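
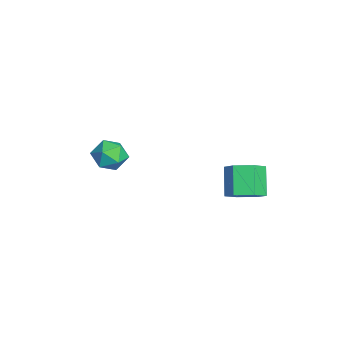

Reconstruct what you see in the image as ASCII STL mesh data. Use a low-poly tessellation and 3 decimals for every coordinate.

solid 
facet normal 0.658 -0.053 -0.751
outer loop
vertex 2.752 1.254 -1.881
vertex 2.355 1.717 -2.262
vertex 2.873 1.962 -1.825
endloop
endfacet
facet normal 0.734 -0.177 0.655
outer loop
vertex 2.752 1.254 -1.881
vertex 2.873 1.962 -1.825
vertex 1.943 1.319 -0.957
endloop
endfacet
facet normal 0.734 -0.176 0.656
outer loop
vertex 1.943 1.319 -0.957
vertex 2.873 1.962 -1.825
vertex 2.063 2.027 -0.901
endloop
endfacet
facet normal -0.658 0.052 0.751
outer loop
vertex 1.943 1.319 -0.957
vertex 2.063 2.027 -0.901
vertex 1.545 1.783 -1.338
endloop
endfacet
facet normal 0.658 -0.052 -0.751
outer loop
vertex 2.873 1.962 -1.825
vertex 2.355 1.717 -2.262
vertex 2.475 2.425 -2.206
endloop
endfacet
facet normal 0.511 0.764 0.394
outer loop
vertex 2.873 1.962 -1.825
vertex 2.475 2.425 -2.206
vertex 2.063 2.027 -0.901
endloop
endfacet
facet normal 0.511 0.764 0.394
outer loop
vertex 2.063 2.027 -0.901
vertex 2.475 2.425 -2.206
vertex 1.665 2.49 -1.283
endloop
endfacet
facet normal -0.658 0.053 0.751
outer loop
vertex 2.063 2.027 -0.901
vertex 1.665 2.49 -1.283
vertex 1.545 1.783 -1.338
endloop
endfacet
facet normal 0.658 -0.052 -0.751
outer loop
vertex 2.475 2.425 -2.206
vertex 2.355 1.717 -2.262
vertex 1.957 2.181 -2.643
endloop
endfacet
facet normal -0.222 0.939 -0.261
outer loop
vertex 2.475 2.425 -2.206
vertex 1.957 2.181 -2.643
vertex 1.665 2.49 -1.283
endloop
endfacet
facet normal -0.223 0.939 -0.261
outer loop
vertex 1.665 2.49 -1.283
vertex 1.957 2.181 -2.643
vertex 1.148 2.246 -1.719
endloop
endfacet
facet normal -0.658 0.053 0.751
outer loop
vertex 1.665 2.49 -1.283
vertex 1.148 2.246 -1.719
vertex 1.545 1.783 -1.338
endloop
endfacet
facet normal 0.658 -0.052 -0.751
outer loop
vertex 1.957 2.181 -2.643
vertex 2.355 1.717 -2.262
vertex 1.837 1.473 -2.699
endloop
endfacet
facet normal -0.734 0.176 -0.655
outer loop
vertex 1.957 2.181 -2.643
vertex 1.837 1.473 -2.699
vertex 1.148 2.246 -1.719
endloop
endfacet
facet normal -0.734 0.177 -0.656
outer loop
vertex 1.148 2.246 -1.719
vertex 1.837 1.473 -2.699
vertex 1.027 1.538 -1.775
endloop
endfacet
facet normal -0.658 0.053 0.751
outer loop
vertex 1.148 2.246 -1.719
vertex 1.027 1.538 -1.775
vertex 1.545 1.783 -1.338
endloop
endfacet
facet normal 0.658 -0.053 -0.751
outer loop
vertex 1.837 1.473 -2.699
vertex 2.355 1.717 -2.262
vertex 2.235 1.01 -2.317
endloop
endfacet
facet normal -0.511 -0.764 -0.394
outer loop
vertex 1.837 1.473 -2.699
vertex 2.235 1.01 -2.317
vertex 1.027 1.538 -1.775
endloop
endfacet
facet normal -0.511 -0.764 -0.395
outer loop
vertex 1.027 1.538 -1.775
vertex 2.235 1.01 -2.317
vertex 1.425 1.075 -1.394
endloop
endfacet
facet normal -0.658 0.052 0.751
outer loop
vertex 1.027 1.538 -1.775
vertex 1.425 1.075 -1.394
vertex 1.545 1.783 -1.338
endloop
endfacet
facet normal 0.658 -0.053 -0.751
outer loop
vertex 2.235 1.01 -2.317
vertex 2.355 1.717 -2.262
vertex 2.752 1.254 -1.881
endloop
endfacet
facet normal 0.223 -0.939 0.262
outer loop
vertex 2.235 1.01 -2.317
vertex 2.752 1.254 -1.881
vertex 1.425 1.075 -1.394
endloop
endfacet
facet normal 0.222 -0.939 0.261
outer loop
vertex 1.425 1.075 -1.394
vertex 2.752 1.254 -1.881
vertex 1.943 1.319 -0.957
endloop
endfacet
facet normal -0.658 0.052 0.751
outer loop
vertex 1.425 1.075 -1.394
vertex 1.943 1.319 -0.957
vertex 1.545 1.783 -1.338
endloop
endfacet
facet normal -0.202 0.886 0.418
outer loop
vertex -2.316 -1.96 -3.4
vertex -2.911 -2.264 -3.043
vertex -2.23 -2.265 -2.712
endloop
endfacet
facet normal 0.498 0.814 0.299
outer loop
vertex -2.316 -1.96 -3.4
vertex -2.23 -2.265 -2.712
vertex -1.709 -2.387 -3.248
endloop
endfacet
facet normal 0.592 0.699 -0.400
outer loop
vertex -2.316 -1.96 -3.4
vertex -1.709 -2.387 -3.248
vertex -2.068 -2.462 -3.91
endloop
endfacet
facet normal -0.050 0.699 -0.713
outer loop
vertex -2.316 -1.96 -3.4
vertex -2.068 -2.462 -3.91
vertex -2.811 -2.386 -3.783
endloop
endfacet
facet normal -0.541 0.815 -0.207
outer loop
vertex -2.316 -1.96 -3.4
vertex -2.811 -2.386 -3.783
vertex -2.911 -2.264 -3.043
endloop
endfacet
facet normal 0.723 0.236 0.649
outer loop
vertex -1.709 -2.387 -3.248
vertex -2.23 -2.265 -2.712
vertex -1.929 -2.954 -2.797
endloop
endfacet
facet normal -0.409 0.352 0.842
outer loop
vertex -2.23 -2.265 -2.712
vertex -2.911 -2.264 -3.043
vertex -2.672 -2.878 -2.67
endloop
endfacet
facet normal -0.957 0.237 -0.168
outer loop
vertex -2.911 -2.264 -3.043
vertex -2.811 -2.386 -3.783
vertex -3.031 -2.953 -3.332
endloop
endfacet
facet normal -0.163 0.050 -0.985
outer loop
vertex -2.811 -2.386 -3.783
vertex -2.068 -2.462 -3.91
vertex -2.51 -3.075 -3.868
endloop
endfacet
facet normal 0.876 0.049 -0.480
outer loop
vertex -2.068 -2.462 -3.91
vertex -1.709 -2.387 -3.248
vertex -1.829 -3.076 -3.537
endloop
endfacet
facet normal 0.050 -0.699 0.713
outer loop
vertex -2.424 -3.38 -3.18
vertex -1.929 -2.954 -2.797
vertex -2.672 -2.878 -2.67
endloop
endfacet
facet normal -0.592 -0.699 0.400
outer loop
vertex -2.424 -3.38 -3.18
vertex -2.672 -2.878 -2.67
vertex -3.031 -2.953 -3.332
endloop
endfacet
facet normal -0.498 -0.814 -0.299
outer loop
vertex -2.424 -3.38 -3.18
vertex -3.031 -2.953 -3.332
vertex -2.51 -3.075 -3.868
endloop
endfacet
facet normal 0.202 -0.886 -0.418
outer loop
vertex -2.424 -3.38 -3.18
vertex -2.51 -3.075 -3.868
vertex -1.829 -3.076 -3.537
endloop
endfacet
facet normal 0.541 -0.815 0.207
outer loop
vertex -2.424 -3.38 -3.18
vertex -1.829 -3.076 -3.537
vertex -1.929 -2.954 -2.797
endloop
endfacet
facet normal 0.163 -0.050 0.985
outer loop
vertex -2.672 -2.878 -2.67
vertex -1.929 -2.954 -2.797
vertex -2.23 -2.265 -2.712
endloop
endfacet
facet normal -0.876 -0.049 0.480
outer loop
vertex -3.031 -2.953 -3.332
vertex -2.672 -2.878 -2.67
vertex -2.911 -2.264 -3.043
endloop
endfacet
facet normal -0.723 -0.236 -0.649
outer loop
vertex -2.51 -3.075 -3.868
vertex -3.031 -2.953 -3.332
vertex -2.811 -2.386 -3.783
endloop
endfacet
facet normal 0.409 -0.352 -0.842
outer loop
vertex -1.829 -3.076 -3.537
vertex -2.51 -3.075 -3.868
vertex -2.068 -2.462 -3.91
endloop
endfacet
facet normal 0.957 -0.237 0.168
outer loop
vertex -1.929 -2.954 -2.797
vertex -1.829 -3.076 -3.537
vertex -1.709 -2.387 -3.248
endloop
endfacet

endsolid


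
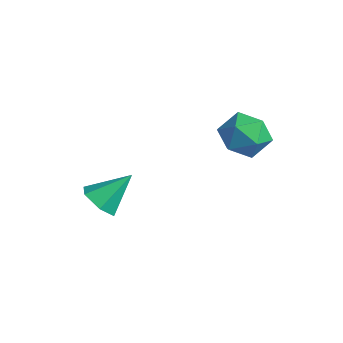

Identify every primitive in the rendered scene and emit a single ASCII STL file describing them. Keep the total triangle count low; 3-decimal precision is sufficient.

solid 
facet normal -0.935 -0.134 0.329
outer loop
vertex 1.34 0.427 0.182
vertex 1.627 -0.569 0.593
vertex 1.72 0.343 1.227
endloop
endfacet
facet normal -0.764 0.559 0.323
outer loop
vertex 1.34 0.427 0.182
vertex 1.72 0.343 1.227
vertex 2.059 1.182 0.576
endloop
endfacet
facet normal -0.583 0.735 -0.345
outer loop
vertex 1.34 0.427 0.182
vertex 2.059 1.182 0.576
vertex 2.176 0.789 -0.46
endloop
endfacet
facet normal -0.642 0.152 -0.751
outer loop
vertex 1.34 0.427 0.182
vertex 2.176 0.789 -0.46
vertex 1.909 -0.293 -0.45
endloop
endfacet
facet normal -0.860 -0.386 -0.335
outer loop
vertex 1.34 0.427 0.182
vertex 1.909 -0.293 -0.45
vertex 1.627 -0.569 0.593
endloop
endfacet
facet normal -0.190 0.649 0.737
outer loop
vertex 2.059 1.182 0.576
vertex 1.72 0.343 1.227
vertex 2.791 0.653 1.23
endloop
endfacet
facet normal -0.466 -0.473 0.748
outer loop
vertex 1.72 0.343 1.227
vertex 1.627 -0.569 0.593
vertex 2.524 -0.429 1.24
endloop
endfacet
facet normal -0.345 -0.880 -0.326
outer loop
vertex 1.627 -0.569 0.593
vertex 1.909 -0.293 -0.45
vertex 2.641 -0.822 0.204
endloop
endfacet
facet normal 0.006 -0.011 -1.000
outer loop
vertex 1.909 -0.293 -0.45
vertex 2.176 0.789 -0.46
vertex 2.98 0.017 -0.447
endloop
endfacet
facet normal 0.102 0.934 -0.343
outer loop
vertex 2.176 0.789 -0.46
vertex 2.059 1.182 0.576
vertex 3.073 0.929 0.187
endloop
endfacet
facet normal 0.642 -0.152 0.751
outer loop
vertex 3.36 -0.067 0.598
vertex 2.791 0.653 1.23
vertex 2.524 -0.429 1.24
endloop
endfacet
facet normal 0.583 -0.735 0.345
outer loop
vertex 3.36 -0.067 0.598
vertex 2.524 -0.429 1.24
vertex 2.641 -0.822 0.204
endloop
endfacet
facet normal 0.764 -0.559 -0.323
outer loop
vertex 3.36 -0.067 0.598
vertex 2.641 -0.822 0.204
vertex 2.98 0.017 -0.447
endloop
endfacet
facet normal 0.935 0.134 -0.329
outer loop
vertex 3.36 -0.067 0.598
vertex 2.98 0.017 -0.447
vertex 3.073 0.929 0.187
endloop
endfacet
facet normal 0.860 0.386 0.335
outer loop
vertex 3.36 -0.067 0.598
vertex 3.073 0.929 0.187
vertex 2.791 0.653 1.23
endloop
endfacet
facet normal -0.006 0.011 1.000
outer loop
vertex 2.524 -0.429 1.24
vertex 2.791 0.653 1.23
vertex 1.72 0.343 1.227
endloop
endfacet
facet normal -0.102 -0.934 0.343
outer loop
vertex 2.641 -0.822 0.204
vertex 2.524 -0.429 1.24
vertex 1.627 -0.569 0.593
endloop
endfacet
facet normal 0.190 -0.649 -0.737
outer loop
vertex 2.98 0.017 -0.447
vertex 2.641 -0.822 0.204
vertex 1.909 -0.293 -0.45
endloop
endfacet
facet normal 0.466 0.473 -0.748
outer loop
vertex 3.073 0.929 0.187
vertex 2.98 0.017 -0.447
vertex 2.176 0.789 -0.46
endloop
endfacet
facet normal 0.345 0.880 0.326
outer loop
vertex 2.791 0.653 1.23
vertex 3.073 0.929 0.187
vertex 2.059 1.182 0.576
endloop
endfacet
facet normal -0.211 -0.723 -0.658
outer loop
vertex -1.052 -3.427 -4.823
vertex -1.862 -3.567 -4.409
vertex -1.796 -2.96 -5.097
endloop
endfacet
facet normal 0.588 0.720 -0.369
outer loop
vertex -1.052 -3.427 -4.823
vertex -1.796 -2.96 -5.097
vertex -1.478 -2.253 -3.211
endloop
endfacet
facet normal -0.210 -0.723 -0.658
outer loop
vertex -1.796 -2.96 -5.097
vertex -1.862 -3.567 -4.409
vertex -2.605 -3.101 -4.684
endloop
endfacet
facet normal -0.306 0.907 -0.289
outer loop
vertex -1.796 -2.96 -5.097
vertex -2.605 -3.101 -4.684
vertex -1.478 -2.253 -3.211
endloop
endfacet
facet normal -0.210 -0.723 -0.658
outer loop
vertex -2.605 -3.101 -4.684
vertex -1.862 -3.567 -4.409
vertex -2.671 -3.708 -3.996
endloop
endfacet
facet normal -0.809 0.478 0.344
outer loop
vertex -2.605 -3.101 -4.684
vertex -2.671 -3.708 -3.996
vertex -1.478 -2.253 -3.211
endloop
endfacet
facet normal -0.211 -0.722 -0.659
outer loop
vertex -2.671 -3.708 -3.996
vertex -1.862 -3.567 -4.409
vertex -1.928 -4.175 -3.722
endloop
endfacet
facet normal -0.419 -0.140 0.897
outer loop
vertex -2.671 -3.708 -3.996
vertex -1.928 -4.175 -3.722
vertex -1.478 -2.253 -3.211
endloop
endfacet
facet normal -0.210 -0.722 -0.659
outer loop
vertex -1.928 -4.175 -3.722
vertex -1.862 -3.567 -4.409
vertex -1.118 -4.034 -4.135
endloop
endfacet
facet normal 0.474 -0.328 0.817
outer loop
vertex -1.928 -4.175 -3.722
vertex -1.118 -4.034 -4.135
vertex -1.478 -2.253 -3.211
endloop
endfacet
facet normal -0.211 -0.723 -0.658
outer loop
vertex -1.118 -4.034 -4.135
vertex -1.862 -3.567 -4.409
vertex -1.052 -3.427 -4.823
endloop
endfacet
facet normal 0.978 0.102 0.184
outer loop
vertex -1.118 -4.034 -4.135
vertex -1.052 -3.427 -4.823
vertex -1.478 -2.253 -3.211
endloop
endfacet

endsolid


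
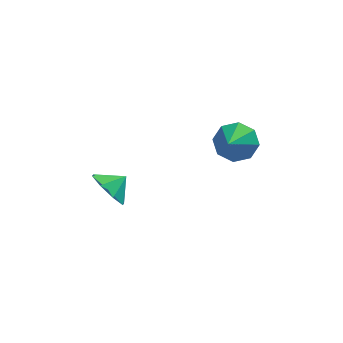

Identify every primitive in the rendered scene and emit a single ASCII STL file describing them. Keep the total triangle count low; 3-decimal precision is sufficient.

solid 
facet normal -0.753 -0.357 -0.553
outer loop
vertex -3.171 1.051 -4.462
vertex -3.838 1.177 -3.635
vertex -3.526 1.789 -4.455
endloop
endfacet
facet normal 0.879 0.425 -0.218
outer loop
vertex -3.171 1.051 -4.462
vertex -3.526 1.789 -4.455
vertex -3.062 1.543 -3.065
endloop
endfacet
facet normal -0.754 -0.356 -0.552
outer loop
vertex -3.526 1.789 -4.455
vertex -3.838 1.177 -3.635
vertex -4.063 2.169 -3.967
endloop
endfacet
facet normal 0.554 0.832 -0.038
outer loop
vertex -3.526 1.789 -4.455
vertex -4.063 2.169 -3.967
vertex -3.062 1.543 -3.065
endloop
endfacet
facet normal -0.753 -0.356 -0.553
outer loop
vertex -4.063 2.169 -3.967
vertex -3.838 1.177 -3.635
vertex -4.468 1.967 -3.285
endloop
endfacet
facet normal 0.209 0.897 0.390
outer loop
vertex -4.063 2.169 -3.967
vertex -4.468 1.967 -3.285
vertex -3.062 1.543 -3.065
endloop
endfacet
facet normal -0.753 -0.356 -0.553
outer loop
vertex -4.468 1.967 -3.285
vertex -3.838 1.177 -3.635
vertex -4.505 1.303 -2.807
endloop
endfacet
facet normal 0.048 0.582 0.812
outer loop
vertex -4.468 1.967 -3.285
vertex -4.505 1.303 -2.807
vertex -3.062 1.543 -3.065
endloop
endfacet
facet normal -0.753 -0.356 -0.553
outer loop
vertex -4.505 1.303 -2.807
vertex -3.838 1.177 -3.635
vertex -4.15 0.564 -2.815
endloop
endfacet
facet normal 0.165 0.068 0.984
outer loop
vertex -4.505 1.303 -2.807
vertex -4.15 0.564 -2.815
vertex -3.062 1.543 -3.065
endloop
endfacet
facet normal -0.753 -0.356 -0.553
outer loop
vertex -4.15 0.564 -2.815
vertex -3.838 1.177 -3.635
vertex -3.613 0.185 -3.302
endloop
endfacet
facet normal 0.490 -0.339 0.803
outer loop
vertex -4.15 0.564 -2.815
vertex -3.613 0.185 -3.302
vertex -3.062 1.543 -3.065
endloop
endfacet
facet normal -0.754 -0.356 -0.552
outer loop
vertex -3.613 0.185 -3.302
vertex -3.838 1.177 -3.635
vertex -3.208 0.386 -3.985
endloop
endfacet
facet normal 0.834 -0.404 0.376
outer loop
vertex -3.613 0.185 -3.302
vertex -3.208 0.386 -3.985
vertex -3.062 1.543 -3.065
endloop
endfacet
facet normal -0.753 -0.355 -0.553
outer loop
vertex -3.208 0.386 -3.985
vertex -3.838 1.177 -3.635
vertex -3.171 1.051 -4.462
endloop
endfacet
facet normal 0.995 -0.089 -0.046
outer loop
vertex -3.208 0.386 -3.985
vertex -3.171 1.051 -4.462
vertex -3.062 1.543 -3.065
endloop
endfacet
facet normal 0.231 0.784 -0.576
outer loop
vertex 2.626 2.183 -1.575
vertex 1.633 2.455 -1.604
vertex 2.43 2.672 -0.989
endloop
endfacet
facet normal 0.715 -0.400 0.573
outer loop
vertex 2.626 2.183 -1.575
vertex 2.43 2.672 -0.989
vertex 1.227 1.085 -0.596
endloop
endfacet
facet normal 0.232 0.783 -0.577
outer loop
vertex 2.43 2.672 -0.989
vertex 1.633 2.455 -1.604
vertex 1.767 3.035 -0.763
endloop
endfacet
facet normal 0.319 -0.007 0.948
outer loop
vertex 2.43 2.672 -0.989
vertex 1.767 3.035 -0.763
vertex 1.227 1.085 -0.596
endloop
endfacet
facet normal 0.233 0.783 -0.577
outer loop
vertex 1.767 3.035 -0.763
vertex 1.633 2.455 -1.604
vertex 1.026 3.058 -1.031
endloop
endfacet
facet normal -0.330 0.171 0.928
outer loop
vertex 1.767 3.035 -0.763
vertex 1.026 3.058 -1.031
vertex 1.227 1.085 -0.596
endloop
endfacet
facet normal 0.233 0.783 -0.577
outer loop
vertex 1.026 3.058 -1.031
vertex 1.633 2.455 -1.604
vertex 0.641 2.728 -1.634
endloop
endfacet
facet normal -0.850 0.029 0.526
outer loop
vertex 1.026 3.058 -1.031
vertex 0.641 2.728 -1.634
vertex 1.227 1.085 -0.596
endloop
endfacet
facet normal 0.233 0.784 -0.576
outer loop
vertex 0.641 2.728 -1.634
vertex 1.633 2.455 -1.604
vertex 0.837 2.239 -2.22
endloop
endfacet
facet normal -0.937 -0.348 -0.023
outer loop
vertex 0.641 2.728 -1.634
vertex 0.837 2.239 -2.22
vertex 1.227 1.085 -0.596
endloop
endfacet
facet normal 0.233 0.784 -0.576
outer loop
vertex 0.837 2.239 -2.22
vertex 1.633 2.455 -1.604
vertex 1.5 1.876 -2.446
endloop
endfacet
facet normal -0.541 -0.741 -0.397
outer loop
vertex 0.837 2.239 -2.22
vertex 1.5 1.876 -2.446
vertex 1.227 1.085 -0.596
endloop
endfacet
facet normal 0.233 0.784 -0.576
outer loop
vertex 1.5 1.876 -2.446
vertex 1.633 2.455 -1.604
vertex 2.241 1.853 -2.178
endloop
endfacet
facet normal 0.108 -0.920 -0.377
outer loop
vertex 1.5 1.876 -2.446
vertex 2.241 1.853 -2.178
vertex 1.227 1.085 -0.596
endloop
endfacet
facet normal 0.231 0.784 -0.577
outer loop
vertex 2.241 1.853 -2.178
vertex 1.633 2.455 -1.604
vertex 2.626 2.183 -1.575
endloop
endfacet
facet normal 0.628 -0.778 0.025
outer loop
vertex 2.241 1.853 -2.178
vertex 2.626 2.183 -1.575
vertex 1.227 1.085 -0.596
endloop
endfacet

endsolid


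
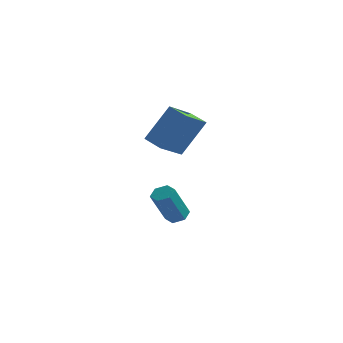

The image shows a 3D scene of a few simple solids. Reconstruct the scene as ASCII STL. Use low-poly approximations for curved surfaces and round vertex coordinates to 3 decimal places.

solid 
facet normal -0.749 0.635 0.189
outer loop
vertex -1.006 -0.819 4.197
vertex -0.277 0.283 3.387
vertex -1.98 -1.451 2.459
endloop
endfacet
facet normal -0.471 -0.711 0.522
outer loop
vertex -1.163 -2.143 2.253
vertex -1.006 -0.819 4.197
vertex -1.98 -1.451 2.459
endloop
endfacet
facet normal -0.749 0.635 0.189
outer loop
vertex -1.98 -1.451 2.459
vertex -0.277 0.283 3.387
vertex -1.25 -0.349 1.649
endloop
endfacet
facet normal -0.466 -0.303 -0.832
outer loop
vertex -1.25 -0.349 1.649
vertex -1.163 -2.143 2.253
vertex -1.98 -1.451 2.459
endloop
endfacet
facet normal 0.466 0.303 0.831
outer loop
vertex -1.006 -0.819 4.197
vertex 0.54 -0.409 3.181
vertex -0.277 0.283 3.387
endloop
endfacet
facet normal -0.471 -0.711 0.522
outer loop
vertex -0.19 -1.511 3.991
vertex -1.006 -0.819 4.197
vertex -1.163 -2.143 2.253
endloop
endfacet
facet normal 0.466 0.302 0.831
outer loop
vertex -0.19 -1.511 3.991
vertex 0.54 -0.409 3.181
vertex -1.006 -0.819 4.197
endloop
endfacet
facet normal 0.471 0.711 -0.522
outer loop
vertex -0.277 0.283 3.387
vertex 0.54 -0.409 3.181
vertex -1.25 -0.349 1.649
endloop
endfacet
facet normal -0.466 -0.302 -0.831
outer loop
vertex -0.434 -1.041 1.443
vertex -1.163 -2.143 2.253
vertex -1.25 -0.349 1.649
endloop
endfacet
facet normal 0.471 0.711 -0.522
outer loop
vertex -1.25 -0.349 1.649
vertex 0.54 -0.409 3.181
vertex -0.434 -1.041 1.443
endloop
endfacet
facet normal 0.749 -0.635 -0.189
outer loop
vertex -0.434 -1.041 1.443
vertex -0.19 -1.511 3.991
vertex -1.163 -2.143 2.253
endloop
endfacet
facet normal 0.749 -0.635 -0.189
outer loop
vertex 0.54 -0.409 3.181
vertex -0.19 -1.511 3.991
vertex -0.434 -1.041 1.443
endloop
endfacet
facet normal 0.301 0.347 -0.888
outer loop
vertex -0.261 0.108 -2.616
vertex -0.8 0.012 -2.836
vertex -0.67 0.532 -2.589
endloop
endfacet
facet normal 0.655 0.602 0.457
outer loop
vertex -0.261 0.108 -2.616
vertex -0.67 0.532 -2.589
vertex -0.822 -0.536 -0.963
endloop
endfacet
facet normal 0.654 0.603 0.457
outer loop
vertex -0.822 -0.536 -0.963
vertex -0.67 0.532 -2.589
vertex -1.231 -0.112 -0.937
endloop
endfacet
facet normal -0.303 -0.347 0.888
outer loop
vertex -0.822 -0.536 -0.963
vertex -1.231 -0.112 -0.937
vertex -1.36 -0.632 -1.184
endloop
endfacet
facet normal 0.302 0.346 -0.888
outer loop
vertex -0.67 0.532 -2.589
vertex -0.8 0.012 -2.836
vertex -1.209 0.436 -2.81
endloop
endfacet
facet normal -0.274 0.924 0.267
outer loop
vertex -0.67 0.532 -2.589
vertex -1.209 0.436 -2.81
vertex -1.231 -0.112 -0.937
endloop
endfacet
facet normal -0.274 0.924 0.267
outer loop
vertex -1.231 -0.112 -0.937
vertex -1.209 0.436 -2.81
vertex -1.77 -0.208 -1.158
endloop
endfacet
facet normal -0.302 -0.347 0.888
outer loop
vertex -1.231 -0.112 -0.937
vertex -1.77 -0.208 -1.158
vertex -1.36 -0.632 -1.184
endloop
endfacet
facet normal 0.303 0.347 -0.888
outer loop
vertex -1.209 0.436 -2.81
vertex -0.8 0.012 -2.836
vertex -1.338 -0.084 -3.057
endloop
endfacet
facet normal -0.928 0.321 -0.190
outer loop
vertex -1.209 0.436 -2.81
vertex -1.338 -0.084 -3.057
vertex -1.77 -0.208 -1.158
endloop
endfacet
facet normal -0.928 0.320 -0.190
outer loop
vertex -1.77 -0.208 -1.158
vertex -1.338 -0.084 -3.057
vertex -1.899 -0.728 -1.404
endloop
endfacet
facet normal -0.301 -0.346 0.889
outer loop
vertex -1.77 -0.208 -1.158
vertex -1.899 -0.728 -1.404
vertex -1.36 -0.632 -1.184
endloop
endfacet
facet normal 0.303 0.347 -0.888
outer loop
vertex -1.338 -0.084 -3.057
vertex -0.8 0.012 -2.836
vertex -0.929 -0.508 -3.083
endloop
endfacet
facet normal -0.654 -0.603 -0.457
outer loop
vertex -1.338 -0.084 -3.057
vertex -0.929 -0.508 -3.083
vertex -1.899 -0.728 -1.404
endloop
endfacet
facet normal -0.655 -0.602 -0.457
outer loop
vertex -1.899 -0.728 -1.404
vertex -0.929 -0.508 -3.083
vertex -1.49 -1.152 -1.431
endloop
endfacet
facet normal -0.301 -0.347 0.888
outer loop
vertex -1.899 -0.728 -1.404
vertex -1.49 -1.152 -1.431
vertex -1.36 -0.632 -1.184
endloop
endfacet
facet normal 0.302 0.347 -0.888
outer loop
vertex -0.929 -0.508 -3.083
vertex -0.8 0.012 -2.836
vertex -0.39 -0.412 -2.862
endloop
endfacet
facet normal 0.274 -0.924 -0.267
outer loop
vertex -0.929 -0.508 -3.083
vertex -0.39 -0.412 -2.862
vertex -1.49 -1.152 -1.431
endloop
endfacet
facet normal 0.274 -0.924 -0.267
outer loop
vertex -1.49 -1.152 -1.431
vertex -0.39 -0.412 -2.862
vertex -0.951 -1.056 -1.21
endloop
endfacet
facet normal -0.302 -0.346 0.888
outer loop
vertex -1.49 -1.152 -1.431
vertex -0.951 -1.056 -1.21
vertex -1.36 -0.632 -1.184
endloop
endfacet
facet normal 0.301 0.346 -0.889
outer loop
vertex -0.39 -0.412 -2.862
vertex -0.8 0.012 -2.836
vertex -0.261 0.108 -2.616
endloop
endfacet
facet normal 0.928 -0.320 0.190
outer loop
vertex -0.39 -0.412 -2.862
vertex -0.261 0.108 -2.616
vertex -0.951 -1.056 -1.21
endloop
endfacet
facet normal 0.928 -0.320 0.190
outer loop
vertex -0.951 -1.056 -1.21
vertex -0.261 0.108 -2.616
vertex -0.822 -0.536 -0.963
endloop
endfacet
facet normal -0.303 -0.347 0.888
outer loop
vertex -0.951 -1.056 -1.21
vertex -0.822 -0.536 -0.963
vertex -1.36 -0.632 -1.184
endloop
endfacet

endsolid


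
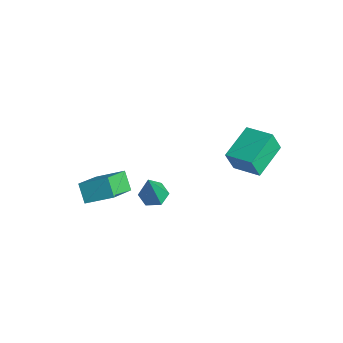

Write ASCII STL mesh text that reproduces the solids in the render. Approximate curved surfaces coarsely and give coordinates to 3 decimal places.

solid 
facet normal -0.915 -0.336 -0.225
outer loop
vertex 2.282 2.418 3.205
vertex 1.447 4.3 3.788
vertex 2.424 2.865 1.961
endloop
endfacet
facet normal 0.390 -0.880 -0.272
outer loop
vertex 3.933 3.42 2.332
vertex 2.282 2.418 3.205
vertex 2.424 2.865 1.961
endloop
endfacet
facet normal -0.915 -0.336 -0.225
outer loop
vertex 2.424 2.865 1.961
vertex 1.447 4.3 3.788
vertex 1.589 4.748 2.543
endloop
endfacet
facet normal 0.106 0.336 -0.936
outer loop
vertex 1.589 4.748 2.543
vertex 3.933 3.42 2.332
vertex 2.424 2.865 1.961
endloop
endfacet
facet normal -0.106 -0.337 0.936
outer loop
vertex 2.282 2.418 3.205
vertex 2.956 4.855 4.159
vertex 1.447 4.3 3.788
endloop
endfacet
facet normal 0.390 -0.880 -0.272
outer loop
vertex 3.791 2.972 3.577
vertex 2.282 2.418 3.205
vertex 3.933 3.42 2.332
endloop
endfacet
facet normal -0.107 -0.337 0.936
outer loop
vertex 3.791 2.972 3.577
vertex 2.956 4.855 4.159
vertex 2.282 2.418 3.205
endloop
endfacet
facet normal -0.390 0.880 0.272
outer loop
vertex 1.447 4.3 3.788
vertex 2.956 4.855 4.159
vertex 1.589 4.748 2.543
endloop
endfacet
facet normal 0.107 0.337 -0.935
outer loop
vertex 3.098 5.302 2.915
vertex 3.933 3.42 2.332
vertex 1.589 4.748 2.543
endloop
endfacet
facet normal -0.390 0.880 0.272
outer loop
vertex 1.589 4.748 2.543
vertex 2.956 4.855 4.159
vertex 3.098 5.302 2.915
endloop
endfacet
facet normal 0.915 0.336 0.225
outer loop
vertex 3.098 5.302 2.915
vertex 3.791 2.972 3.577
vertex 3.933 3.42 2.332
endloop
endfacet
facet normal 0.915 0.336 0.225
outer loop
vertex 2.956 4.855 4.159
vertex 3.791 2.972 3.577
vertex 3.098 5.302 2.915
endloop
endfacet
facet normal -0.589 -0.668 -0.455
outer loop
vertex -2.928 -2.896 -2.719
vertex -3.798 -2.741 -1.821
vertex -3.85 -1.289 -3.888
endloop
endfacet
facet normal 0.690 -0.123 -0.713
outer loop
vertex -2.802 -0.099 -3.079
vertex -2.928 -2.896 -2.719
vertex -3.85 -1.289 -3.888
endloop
endfacet
facet normal -0.589 -0.668 -0.455
outer loop
vertex -3.85 -1.289 -3.888
vertex -3.798 -2.741 -1.821
vertex -4.719 -1.134 -2.99
endloop
endfacet
facet normal -0.421 0.733 -0.534
outer loop
vertex -4.719 -1.134 -2.99
vertex -2.802 -0.099 -3.079
vertex -3.85 -1.289 -3.888
endloop
endfacet
facet normal 0.421 -0.733 0.534
outer loop
vertex -2.928 -2.896 -2.719
vertex -2.75 -1.551 -1.012
vertex -3.798 -2.741 -1.821
endloop
endfacet
facet normal 0.690 -0.123 -0.713
outer loop
vertex -1.881 -1.706 -1.91
vertex -2.928 -2.896 -2.719
vertex -2.802 -0.099 -3.079
endloop
endfacet
facet normal 0.421 -0.733 0.534
outer loop
vertex -1.881 -1.706 -1.91
vertex -2.75 -1.551 -1.012
vertex -2.928 -2.896 -2.719
endloop
endfacet
facet normal -0.690 0.123 0.713
outer loop
vertex -3.798 -2.741 -1.821
vertex -2.75 -1.551 -1.012
vertex -4.719 -1.134 -2.99
endloop
endfacet
facet normal -0.421 0.733 -0.534
outer loop
vertex -3.672 0.056 -2.181
vertex -2.802 -0.099 -3.079
vertex -4.719 -1.134 -2.99
endloop
endfacet
facet normal -0.690 0.123 0.713
outer loop
vertex -4.719 -1.134 -2.99
vertex -2.75 -1.551 -1.012
vertex -3.672 0.056 -2.181
endloop
endfacet
facet normal 0.589 0.668 0.455
outer loop
vertex -3.672 0.056 -2.181
vertex -1.881 -1.706 -1.91
vertex -2.802 -0.099 -3.079
endloop
endfacet
facet normal 0.589 0.668 0.454
outer loop
vertex -2.75 -1.551 -1.012
vertex -1.881 -1.706 -1.91
vertex -3.672 0.056 -2.181
endloop
endfacet
facet normal -0.195 0.271 -0.942
outer loop
vertex 3.44 -2.147 2.726
vertex 2.679 -2.111 2.894
vertex 3.128 -1.479 2.983
endloop
endfacet
facet normal 0.912 0.334 0.239
outer loop
vertex 3.44 -2.147 2.726
vertex 3.128 -1.479 2.983
vertex 3.081 -2.669 4.826
endloop
endfacet
facet normal -0.197 0.272 -0.942
outer loop
vertex 3.128 -1.479 2.983
vertex 2.679 -2.111 2.894
vertex 2.368 -1.444 3.152
endloop
endfacet
facet normal 0.158 0.828 0.538
outer loop
vertex 3.128 -1.479 2.983
vertex 2.368 -1.444 3.152
vertex 3.081 -2.669 4.826
endloop
endfacet
facet normal -0.196 0.273 -0.942
outer loop
vertex 2.368 -1.444 3.152
vertex 2.679 -2.111 2.894
vertex 1.918 -2.075 3.063
endloop
endfacet
facet normal -0.692 0.410 0.594
outer loop
vertex 2.368 -1.444 3.152
vertex 1.918 -2.075 3.063
vertex 3.081 -2.669 4.826
endloop
endfacet
facet normal -0.196 0.273 -0.942
outer loop
vertex 1.918 -2.075 3.063
vertex 2.679 -2.111 2.894
vertex 2.23 -2.742 2.805
endloop
endfacet
facet normal -0.789 -0.505 0.350
outer loop
vertex 1.918 -2.075 3.063
vertex 2.23 -2.742 2.805
vertex 3.081 -2.669 4.826
endloop
endfacet
facet normal -0.195 0.272 -0.942
outer loop
vertex 2.23 -2.742 2.805
vertex 2.679 -2.111 2.894
vertex 2.99 -2.778 2.637
endloop
endfacet
facet normal -0.036 -0.998 0.051
outer loop
vertex 2.23 -2.742 2.805
vertex 2.99 -2.778 2.637
vertex 3.081 -2.669 4.826
endloop
endfacet
facet normal -0.195 0.272 -0.942
outer loop
vertex 2.99 -2.778 2.637
vertex 2.679 -2.111 2.894
vertex 3.44 -2.147 2.726
endloop
endfacet
facet normal 0.814 -0.580 -0.005
outer loop
vertex 2.99 -2.778 2.637
vertex 3.44 -2.147 2.726
vertex 3.081 -2.669 4.826
endloop
endfacet

endsolid


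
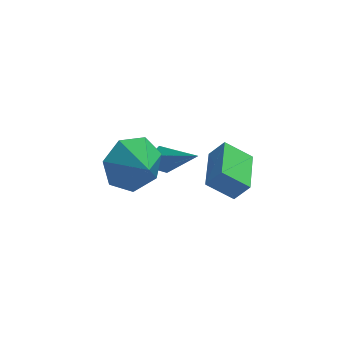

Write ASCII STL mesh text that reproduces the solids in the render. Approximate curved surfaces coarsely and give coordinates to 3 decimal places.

solid 
facet normal -0.789 0.094 0.607
outer loop
vertex 3.356 -2.209 1.27
vertex 3.569 -0.623 1.3
vertex 2.876 -2.132 0.634
endloop
endfacet
facet normal -0.134 -0.991 -0.019
outer loop
vertex 3.751 -2.237 -0.04
vertex 3.356 -2.209 1.27
vertex 2.876 -2.132 0.634
endloop
endfacet
facet normal -0.789 0.094 0.607
outer loop
vertex 2.876 -2.132 0.634
vertex 3.569 -0.623 1.3
vertex 3.089 -0.547 0.665
endloop
endfacet
facet normal -0.600 0.096 -0.794
outer loop
vertex 3.089 -0.547 0.665
vertex 3.751 -2.237 -0.04
vertex 2.876 -2.132 0.634
endloop
endfacet
facet normal 0.600 -0.096 0.794
outer loop
vertex 3.356 -2.209 1.27
vertex 4.444 -0.728 0.626
vertex 3.569 -0.623 1.3
endloop
endfacet
facet normal -0.132 -0.991 -0.019
outer loop
vertex 4.231 -2.313 0.595
vertex 3.356 -2.209 1.27
vertex 3.751 -2.237 -0.04
endloop
endfacet
facet normal 0.601 -0.096 0.794
outer loop
vertex 4.231 -2.313 0.595
vertex 4.444 -0.728 0.626
vertex 3.356 -2.209 1.27
endloop
endfacet
facet normal 0.133 0.991 0.018
outer loop
vertex 3.569 -0.623 1.3
vertex 4.444 -0.728 0.626
vertex 3.089 -0.547 0.665
endloop
endfacet
facet normal -0.601 0.096 -0.794
outer loop
vertex 3.964 -0.651 -0.01
vertex 3.751 -2.237 -0.04
vertex 3.089 -0.547 0.665
endloop
endfacet
facet normal 0.133 0.991 0.020
outer loop
vertex 3.089 -0.547 0.665
vertex 4.444 -0.728 0.626
vertex 3.964 -0.651 -0.01
endloop
endfacet
facet normal 0.789 -0.094 -0.607
outer loop
vertex 3.964 -0.651 -0.01
vertex 4.231 -2.313 0.595
vertex 3.751 -2.237 -0.04
endloop
endfacet
facet normal 0.789 -0.094 -0.607
outer loop
vertex 4.444 -0.728 0.626
vertex 4.231 -2.313 0.595
vertex 3.964 -0.651 -0.01
endloop
endfacet
facet normal -0.446 0.788 -0.425
outer loop
vertex 1.172 1.16 0.054
vertex 0.742 0.507 -0.705
vertex 0.326 0.792 0.261
endloop
endfacet
facet normal 0.301 -0.165 0.939
outer loop
vertex 1.172 1.16 0.054
vertex 0.326 0.792 0.261
vertex 1.238 -0.367 -0.235
endloop
endfacet
facet normal -0.446 0.788 -0.425
outer loop
vertex 0.326 0.792 0.261
vertex 0.742 0.507 -0.705
vertex -0.207 0.209 -0.26
endloop
endfacet
facet normal -0.224 -0.527 0.820
outer loop
vertex 0.326 0.792 0.261
vertex -0.207 0.209 -0.26
vertex 1.238 -0.367 -0.235
endloop
endfacet
facet normal -0.446 0.788 -0.424
outer loop
vertex -0.207 0.209 -0.26
vertex 0.742 0.507 -0.705
vertex -0.025 -0.149 -1.116
endloop
endfacet
facet normal -0.358 -0.886 0.294
outer loop
vertex -0.207 0.209 -0.26
vertex -0.025 -0.149 -1.116
vertex 1.238 -0.367 -0.235
endloop
endfacet
facet normal -0.447 0.788 -0.424
outer loop
vertex -0.025 -0.149 -1.116
vertex 0.742 0.507 -0.705
vertex 0.734 -0.013 -1.663
endloop
endfacet
facet normal 0.000 -0.971 -0.241
outer loop
vertex -0.025 -0.149 -1.116
vertex 0.734 -0.013 -1.663
vertex 1.238 -0.367 -0.235
endloop
endfacet
facet normal -0.447 0.788 -0.424
outer loop
vertex 0.734 -0.013 -1.663
vertex 0.742 0.507 -0.705
vertex 1.5 0.515 -1.489
endloop
endfacet
facet normal 0.582 -0.718 -0.383
outer loop
vertex 0.734 -0.013 -1.663
vertex 1.5 0.515 -1.489
vertex 1.238 -0.367 -0.235
endloop
endfacet
facet normal -0.447 0.788 -0.424
outer loop
vertex 1.5 0.515 -1.489
vertex 0.742 0.507 -0.705
vertex 1.695 1.037 -0.725
endloop
endfacet
facet normal 0.948 -0.317 -0.025
outer loop
vertex 1.5 0.515 -1.489
vertex 1.695 1.037 -0.725
vertex 1.238 -0.367 -0.235
endloop
endfacet
facet normal -0.447 0.788 -0.424
outer loop
vertex 1.695 1.037 -0.725
vertex 0.742 0.507 -0.705
vertex 1.172 1.16 0.054
endloop
endfacet
facet normal 0.823 -0.071 0.564
outer loop
vertex 1.695 1.037 -0.725
vertex 1.172 1.16 0.054
vertex 1.238 -0.367 -0.235
endloop
endfacet
facet normal -0.573 0.568 -0.591
outer loop
vertex 2.124 3.027 -2.338
vertex 1.803 2.593 -2.444
vertex 1.689 2.921 -2.018
endloop
endfacet
facet normal 0.349 0.639 0.686
outer loop
vertex 2.124 3.027 -2.338
vertex 1.689 2.921 -2.018
vertex 2.897 1.507 -1.316
endloop
endfacet
facet normal -0.573 0.568 -0.591
outer loop
vertex 1.689 2.921 -2.018
vertex 1.803 2.593 -2.444
vertex 1.368 2.487 -2.124
endloop
endfacet
facet normal -0.420 0.090 0.903
outer loop
vertex 1.689 2.921 -2.018
vertex 1.368 2.487 -2.124
vertex 2.897 1.507 -1.316
endloop
endfacet
facet normal -0.573 0.568 -0.591
outer loop
vertex 1.368 2.487 -2.124
vertex 1.803 2.593 -2.444
vertex 1.482 2.159 -2.55
endloop
endfacet
facet normal -0.631 -0.687 0.360
outer loop
vertex 1.368 2.487 -2.124
vertex 1.482 2.159 -2.55
vertex 2.897 1.507 -1.316
endloop
endfacet
facet normal -0.573 0.568 -0.591
outer loop
vertex 1.482 2.159 -2.55
vertex 1.803 2.593 -2.444
vertex 1.916 2.264 -2.87
endloop
endfacet
facet normal -0.073 -0.914 -0.399
outer loop
vertex 1.482 2.159 -2.55
vertex 1.916 2.264 -2.87
vertex 2.897 1.507 -1.316
endloop
endfacet
facet normal -0.573 0.568 -0.591
outer loop
vertex 1.916 2.264 -2.87
vertex 1.803 2.593 -2.444
vertex 2.237 2.698 -2.764
endloop
endfacet
facet normal 0.697 -0.365 -0.618
outer loop
vertex 1.916 2.264 -2.87
vertex 2.237 2.698 -2.764
vertex 2.897 1.507 -1.316
endloop
endfacet
facet normal -0.573 0.568 -0.591
outer loop
vertex 2.237 2.698 -2.764
vertex 1.803 2.593 -2.444
vertex 2.124 3.027 -2.338
endloop
endfacet
facet normal 0.909 0.411 -0.076
outer loop
vertex 2.237 2.698 -2.764
vertex 2.124 3.027 -2.338
vertex 2.897 1.507 -1.316
endloop
endfacet

endsolid


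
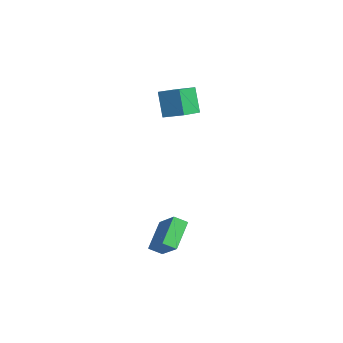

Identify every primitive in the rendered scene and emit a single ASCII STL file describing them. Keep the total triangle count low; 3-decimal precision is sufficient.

solid 
facet normal -0.764 -0.549 -0.338
outer loop
vertex -1.781 0.932 3.358
vertex -2.594 2.498 2.653
vertex -0.951 0.694 1.87
endloop
endfacet
facet normal 0.428 -0.824 0.371
outer loop
vertex 0.034 1.402 2.307
vertex -1.781 0.932 3.358
vertex -0.951 0.694 1.87
endloop
endfacet
facet normal -0.764 -0.549 -0.338
outer loop
vertex -0.951 0.694 1.87
vertex -2.594 2.498 2.653
vertex -1.765 2.26 1.166
endloop
endfacet
facet normal 0.483 -0.138 -0.865
outer loop
vertex -1.765 2.26 1.166
vertex 0.034 1.402 2.307
vertex -0.951 0.694 1.87
endloop
endfacet
facet normal -0.483 0.138 0.865
outer loop
vertex -1.781 0.932 3.358
vertex -1.609 3.206 3.09
vertex -2.594 2.498 2.653
endloop
endfacet
facet normal 0.428 -0.824 0.371
outer loop
vertex -0.795 1.64 3.794
vertex -1.781 0.932 3.358
vertex 0.034 1.402 2.307
endloop
endfacet
facet normal -0.482 0.138 0.865
outer loop
vertex -0.795 1.64 3.794
vertex -1.609 3.206 3.09
vertex -1.781 0.932 3.358
endloop
endfacet
facet normal -0.428 0.824 -0.371
outer loop
vertex -2.594 2.498 2.653
vertex -1.609 3.206 3.09
vertex -1.765 2.26 1.166
endloop
endfacet
facet normal 0.482 -0.139 -0.865
outer loop
vertex -0.779 2.968 1.602
vertex 0.034 1.402 2.307
vertex -1.765 2.26 1.166
endloop
endfacet
facet normal -0.428 0.824 -0.371
outer loop
vertex -1.765 2.26 1.166
vertex -1.609 3.206 3.09
vertex -0.779 2.968 1.602
endloop
endfacet
facet normal 0.764 0.549 0.338
outer loop
vertex -0.779 2.968 1.602
vertex -0.795 1.64 3.794
vertex 0.034 1.402 2.307
endloop
endfacet
facet normal 0.764 0.549 0.338
outer loop
vertex -1.609 3.206 3.09
vertex -0.795 1.64 3.794
vertex -0.779 2.968 1.602
endloop
endfacet
facet normal -0.742 -0.009 -0.670
outer loop
vertex 2.492 -1.713 -3.594
vertex 2.879 -1.095 -4.031
vertex 3.418 -3.003 -4.601
endloop
endfacet
facet normal -0.454 -0.727 0.514
outer loop
vertex 4.761 -2.985 -3.389
vertex 2.492 -1.713 -3.594
vertex 3.418 -3.003 -4.601
endloop
endfacet
facet normal -0.743 -0.010 -0.670
outer loop
vertex 3.418 -3.003 -4.601
vertex 2.879 -1.095 -4.031
vertex 3.804 -2.385 -5.038
endloop
endfacet
facet normal 0.492 -0.686 -0.535
outer loop
vertex 3.804 -2.385 -5.038
vertex 4.761 -2.985 -3.389
vertex 3.418 -3.003 -4.601
endloop
endfacet
facet normal -0.492 0.687 0.535
outer loop
vertex 2.492 -1.713 -3.594
vertex 4.222 -1.077 -2.819
vertex 2.879 -1.095 -4.031
endloop
endfacet
facet normal -0.454 -0.727 0.514
outer loop
vertex 3.836 -1.695 -2.382
vertex 2.492 -1.713 -3.594
vertex 4.761 -2.985 -3.389
endloop
endfacet
facet normal -0.492 0.686 0.536
outer loop
vertex 3.836 -1.695 -2.382
vertex 4.222 -1.077 -2.819
vertex 2.492 -1.713 -3.594
endloop
endfacet
facet normal 0.454 0.727 -0.514
outer loop
vertex 2.879 -1.095 -4.031
vertex 4.222 -1.077 -2.819
vertex 3.804 -2.385 -5.038
endloop
endfacet
facet normal 0.492 -0.687 -0.535
outer loop
vertex 5.148 -2.367 -3.826
vertex 4.761 -2.985 -3.389
vertex 3.804 -2.385 -5.038
endloop
endfacet
facet normal 0.454 0.727 -0.514
outer loop
vertex 3.804 -2.385 -5.038
vertex 4.222 -1.077 -2.819
vertex 5.148 -2.367 -3.826
endloop
endfacet
facet normal 0.742 0.009 0.670
outer loop
vertex 5.148 -2.367 -3.826
vertex 3.836 -1.695 -2.382
vertex 4.761 -2.985 -3.389
endloop
endfacet
facet normal 0.742 0.010 0.670
outer loop
vertex 4.222 -1.077 -2.819
vertex 3.836 -1.695 -2.382
vertex 5.148 -2.367 -3.826
endloop
endfacet

endsolid


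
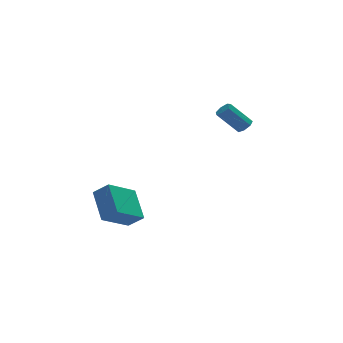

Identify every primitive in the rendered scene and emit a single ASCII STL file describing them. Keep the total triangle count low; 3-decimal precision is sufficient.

solid 
facet normal 0.672 -0.066 -0.737
outer loop
vertex 3.104 0.51 3.713
vertex 2.741 0.577 3.376
vertex 3.023 0.922 3.602
endloop
endfacet
facet normal 0.717 0.309 0.625
outer loop
vertex 3.104 0.51 3.713
vertex 3.023 0.922 3.602
vertex 2.023 0.617 4.901
endloop
endfacet
facet normal 0.717 0.310 0.625
outer loop
vertex 2.023 0.617 4.901
vertex 3.023 0.922 3.602
vertex 1.942 1.028 4.79
endloop
endfacet
facet normal -0.671 0.067 0.738
outer loop
vertex 2.023 0.617 4.901
vertex 1.942 1.028 4.79
vertex 1.659 0.683 4.564
endloop
endfacet
facet normal 0.672 -0.065 -0.738
outer loop
vertex 3.023 0.922 3.602
vertex 2.741 0.577 3.376
vertex 2.729 1.074 3.321
endloop
endfacet
facet normal 0.301 0.934 0.191
outer loop
vertex 3.023 0.922 3.602
vertex 2.729 1.074 3.321
vertex 1.942 1.028 4.79
endloop
endfacet
facet normal 0.301 0.934 0.191
outer loop
vertex 1.942 1.028 4.79
vertex 2.729 1.074 3.321
vertex 1.648 1.18 4.509
endloop
endfacet
facet normal -0.671 0.067 0.738
outer loop
vertex 1.942 1.028 4.79
vertex 1.648 1.18 4.509
vertex 1.659 0.683 4.564
endloop
endfacet
facet normal 0.672 -0.065 -0.737
outer loop
vertex 2.729 1.074 3.321
vertex 2.741 0.577 3.376
vertex 2.444 0.851 3.081
endloop
endfacet
facet normal -0.343 0.856 -0.388
outer loop
vertex 2.729 1.074 3.321
vertex 2.444 0.851 3.081
vertex 1.648 1.18 4.509
endloop
endfacet
facet normal -0.342 0.856 -0.388
outer loop
vertex 1.648 1.18 4.509
vertex 2.444 0.851 3.081
vertex 1.363 0.958 4.27
endloop
endfacet
facet normal -0.671 0.067 0.738
outer loop
vertex 1.648 1.18 4.509
vertex 1.363 0.958 4.27
vertex 1.659 0.683 4.564
endloop
endfacet
facet normal 0.671 -0.068 -0.738
outer loop
vertex 2.444 0.851 3.081
vertex 2.741 0.577 3.376
vertex 2.382 0.422 3.064
endloop
endfacet
facet normal -0.728 0.132 -0.673
outer loop
vertex 2.444 0.851 3.081
vertex 2.382 0.422 3.064
vertex 1.363 0.958 4.27
endloop
endfacet
facet normal -0.727 0.133 -0.674
outer loop
vertex 1.363 0.958 4.27
vertex 2.382 0.422 3.064
vertex 1.301 0.529 4.252
endloop
endfacet
facet normal -0.672 0.066 0.738
outer loop
vertex 1.363 0.958 4.27
vertex 1.301 0.529 4.252
vertex 1.659 0.683 4.564
endloop
endfacet
facet normal 0.671 -0.067 -0.739
outer loop
vertex 2.382 0.422 3.064
vertex 2.741 0.577 3.376
vertex 2.59 0.11 3.281
endloop
endfacet
facet normal -0.565 -0.691 -0.452
outer loop
vertex 2.382 0.422 3.064
vertex 2.59 0.11 3.281
vertex 1.301 0.529 4.252
endloop
endfacet
facet normal -0.565 -0.690 -0.453
outer loop
vertex 1.301 0.529 4.252
vertex 2.59 0.11 3.281
vertex 1.509 0.216 4.469
endloop
endfacet
facet normal -0.671 0.066 0.738
outer loop
vertex 1.301 0.529 4.252
vertex 1.509 0.216 4.469
vertex 1.659 0.683 4.564
endloop
endfacet
facet normal 0.671 -0.067 -0.739
outer loop
vertex 2.59 0.11 3.281
vertex 2.741 0.577 3.376
vertex 2.912 0.149 3.57
endloop
endfacet
facet normal 0.022 -0.994 0.109
outer loop
vertex 2.59 0.11 3.281
vertex 2.912 0.149 3.57
vertex 1.509 0.216 4.469
endloop
endfacet
facet normal 0.022 -0.994 0.109
outer loop
vertex 1.509 0.216 4.469
vertex 2.912 0.149 3.57
vertex 1.83 0.255 4.758
endloop
endfacet
facet normal -0.672 0.066 0.738
outer loop
vertex 1.509 0.216 4.469
vertex 1.83 0.255 4.758
vertex 1.659 0.683 4.564
endloop
endfacet
facet normal 0.672 -0.066 -0.737
outer loop
vertex 2.912 0.149 3.57
vertex 2.741 0.577 3.376
vertex 3.104 0.51 3.713
endloop
endfacet
facet normal 0.593 -0.549 0.589
outer loop
vertex 2.912 0.149 3.57
vertex 3.104 0.51 3.713
vertex 1.83 0.255 4.758
endloop
endfacet
facet normal 0.593 -0.549 0.589
outer loop
vertex 1.83 0.255 4.758
vertex 3.104 0.51 3.713
vertex 2.023 0.617 4.901
endloop
endfacet
facet normal -0.671 0.066 0.738
outer loop
vertex 1.83 0.255 4.758
vertex 2.023 0.617 4.901
vertex 1.659 0.683 4.564
endloop
endfacet
facet normal -0.751 -0.475 0.459
outer loop
vertex -4.094 -2.474 -0.678
vertex -4.273 -0.993 0.562
vertex -4.781 -2.014 -1.325
endloop
endfacet
facet normal 0.091 -0.763 -0.640
outer loop
vertex -3.347 -1.107 -2.202
vertex -4.094 -2.474 -0.678
vertex -4.781 -2.014 -1.325
endloop
endfacet
facet normal -0.751 -0.475 0.459
outer loop
vertex -4.781 -2.014 -1.325
vertex -4.273 -0.993 0.562
vertex -4.96 -0.533 -0.086
endloop
endfacet
facet normal -0.654 0.437 -0.617
outer loop
vertex -4.96 -0.533 -0.086
vertex -3.347 -1.107 -2.202
vertex -4.781 -2.014 -1.325
endloop
endfacet
facet normal 0.654 -0.438 0.617
outer loop
vertex -4.094 -2.474 -0.678
vertex -2.839 -0.086 -0.315
vertex -4.273 -0.993 0.562
endloop
endfacet
facet normal 0.092 -0.763 -0.639
outer loop
vertex -2.66 -1.567 -1.554
vertex -4.094 -2.474 -0.678
vertex -3.347 -1.107 -2.202
endloop
endfacet
facet normal 0.654 -0.437 0.617
outer loop
vertex -2.66 -1.567 -1.554
vertex -2.839 -0.086 -0.315
vertex -4.094 -2.474 -0.678
endloop
endfacet
facet normal -0.092 0.763 0.639
outer loop
vertex -4.273 -0.993 0.562
vertex -2.839 -0.086 -0.315
vertex -4.96 -0.533 -0.086
endloop
endfacet
facet normal -0.654 0.438 -0.617
outer loop
vertex -3.526 0.374 -0.962
vertex -3.347 -1.107 -2.202
vertex -4.96 -0.533 -0.086
endloop
endfacet
facet normal -0.092 0.763 0.640
outer loop
vertex -4.96 -0.533 -0.086
vertex -2.839 -0.086 -0.315
vertex -3.526 0.374 -0.962
endloop
endfacet
facet normal 0.751 0.475 -0.459
outer loop
vertex -3.526 0.374 -0.962
vertex -2.66 -1.567 -1.554
vertex -3.347 -1.107 -2.202
endloop
endfacet
facet normal 0.751 0.475 -0.459
outer loop
vertex -2.839 -0.086 -0.315
vertex -2.66 -1.567 -1.554
vertex -3.526 0.374 -0.962
endloop
endfacet

endsolid


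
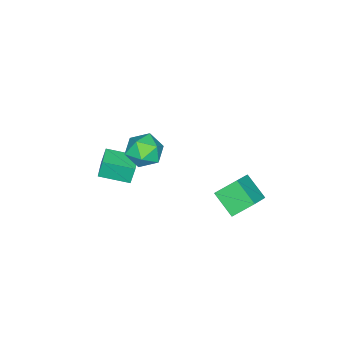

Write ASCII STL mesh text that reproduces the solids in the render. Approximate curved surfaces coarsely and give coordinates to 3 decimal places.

solid 
facet normal -0.453 0.608 0.652
outer loop
vertex -3.525 3.503 -2.7
vertex -2.069 3.639 -1.814
vertex -3.065 4.886 -3.67
endloop
endfacet
facet normal -0.852 -0.080 -0.518
outer loop
vertex -2.331 3.901 -4.726
vertex -3.525 3.503 -2.7
vertex -3.065 4.886 -3.67
endloop
endfacet
facet normal -0.453 0.608 0.652
outer loop
vertex -3.065 4.886 -3.67
vertex -2.069 3.639 -1.814
vertex -1.609 5.022 -2.784
endloop
endfacet
facet normal 0.263 0.790 -0.554
outer loop
vertex -1.609 5.022 -2.784
vertex -2.331 3.901 -4.726
vertex -3.065 4.886 -3.67
endloop
endfacet
facet normal -0.263 -0.790 0.554
outer loop
vertex -3.525 3.503 -2.7
vertex -1.335 2.654 -2.87
vertex -2.069 3.639 -1.814
endloop
endfacet
facet normal -0.852 -0.080 -0.518
outer loop
vertex -2.791 2.518 -3.756
vertex -3.525 3.503 -2.7
vertex -2.331 3.901 -4.726
endloop
endfacet
facet normal -0.263 -0.790 0.554
outer loop
vertex -2.791 2.518 -3.756
vertex -1.335 2.654 -2.87
vertex -3.525 3.503 -2.7
endloop
endfacet
facet normal 0.852 0.080 0.518
outer loop
vertex -2.069 3.639 -1.814
vertex -1.335 2.654 -2.87
vertex -1.609 5.022 -2.784
endloop
endfacet
facet normal 0.263 0.790 -0.554
outer loop
vertex -0.875 4.037 -3.84
vertex -2.331 3.901 -4.726
vertex -1.609 5.022 -2.784
endloop
endfacet
facet normal 0.852 0.080 0.518
outer loop
vertex -1.609 5.022 -2.784
vertex -1.335 2.654 -2.87
vertex -0.875 4.037 -3.84
endloop
endfacet
facet normal 0.453 -0.608 -0.652
outer loop
vertex -0.875 4.037 -3.84
vertex -2.791 2.518 -3.756
vertex -2.331 3.901 -4.726
endloop
endfacet
facet normal 0.453 -0.608 -0.652
outer loop
vertex -1.335 2.654 -2.87
vertex -2.791 2.518 -3.756
vertex -0.875 4.037 -3.84
endloop
endfacet
facet normal -0.904 -0.419 -0.088
outer loop
vertex -0.669 -3.893 -1.713
vertex -1.397 -2.239 -2.108
vertex -0.456 -4.094 -2.948
endloop
endfacet
facet normal 0.394 -0.894 0.213
outer loop
vertex 0.737 -3.541 -2.832
vertex -0.669 -3.893 -1.713
vertex -0.456 -4.094 -2.948
endloop
endfacet
facet normal -0.904 -0.419 -0.088
outer loop
vertex -0.456 -4.094 -2.948
vertex -1.397 -2.239 -2.108
vertex -1.184 -2.44 -3.343
endloop
endfacet
facet normal 0.168 -0.158 -0.973
outer loop
vertex -1.184 -2.44 -3.343
vertex 0.737 -3.541 -2.832
vertex -0.456 -4.094 -2.948
endloop
endfacet
facet normal -0.168 0.158 0.973
outer loop
vertex -0.669 -3.893 -1.713
vertex -0.204 -1.686 -1.992
vertex -1.397 -2.239 -2.108
endloop
endfacet
facet normal 0.394 -0.894 0.213
outer loop
vertex 0.524 -3.34 -1.597
vertex -0.669 -3.893 -1.713
vertex 0.737 -3.541 -2.832
endloop
endfacet
facet normal -0.168 0.158 0.973
outer loop
vertex 0.524 -3.34 -1.597
vertex -0.204 -1.686 -1.992
vertex -0.669 -3.893 -1.713
endloop
endfacet
facet normal -0.394 0.894 -0.213
outer loop
vertex -1.397 -2.239 -2.108
vertex -0.204 -1.686 -1.992
vertex -1.184 -2.44 -3.343
endloop
endfacet
facet normal 0.168 -0.158 -0.973
outer loop
vertex 0.009 -1.887 -3.227
vertex 0.737 -3.541 -2.832
vertex -1.184 -2.44 -3.343
endloop
endfacet
facet normal -0.394 0.894 -0.213
outer loop
vertex -1.184 -2.44 -3.343
vertex -0.204 -1.686 -1.992
vertex 0.009 -1.887 -3.227
endloop
endfacet
facet normal 0.904 0.419 0.088
outer loop
vertex 0.009 -1.887 -3.227
vertex 0.524 -3.34 -1.597
vertex 0.737 -3.541 -2.832
endloop
endfacet
facet normal 0.904 0.419 0.088
outer loop
vertex -0.204 -1.686 -1.992
vertex 0.524 -3.34 -1.597
vertex 0.009 -1.887 -3.227
endloop
endfacet
facet normal -0.256 0.958 0.129
outer loop
vertex 0.838 0.456 0.777
vertex -0.218 0.128 1.116
vertex 0.628 0.249 1.895
endloop
endfacet
facet normal 0.442 0.863 0.243
outer loop
vertex 0.838 0.456 0.777
vertex 0.628 0.249 1.895
vertex 1.613 -0.12 1.414
endloop
endfacet
facet normal 0.727 0.589 -0.352
outer loop
vertex 0.838 0.456 0.777
vertex 1.613 -0.12 1.414
vertex 1.375 -0.469 0.337
endloop
endfacet
facet normal 0.205 0.515 -0.832
outer loop
vertex 0.838 0.456 0.777
vertex 1.375 -0.469 0.337
vertex 0.244 -0.316 0.153
endloop
endfacet
facet normal -0.403 0.742 -0.535
outer loop
vertex 0.838 0.456 0.777
vertex 0.244 -0.316 0.153
vertex -0.218 0.128 1.116
endloop
endfacet
facet normal 0.517 0.384 0.765
outer loop
vertex 1.613 -0.12 1.414
vertex 0.628 0.249 1.895
vertex 1.036 -0.804 2.147
endloop
endfacet
facet normal -0.612 0.536 0.582
outer loop
vertex 0.628 0.249 1.895
vertex -0.218 0.128 1.116
vertex -0.095 -0.651 1.963
endloop
endfacet
facet normal -0.849 0.187 -0.494
outer loop
vertex -0.218 0.128 1.116
vertex 0.244 -0.316 0.153
vertex -0.333 -1.0 0.886
endloop
endfacet
facet normal 0.134 -0.181 -0.974
outer loop
vertex 0.244 -0.316 0.153
vertex 1.375 -0.469 0.337
vertex 0.652 -1.369 0.405
endloop
endfacet
facet normal 0.979 -0.060 -0.197
outer loop
vertex 1.375 -0.469 0.337
vertex 1.613 -0.12 1.414
vertex 1.498 -1.248 1.184
endloop
endfacet
facet normal -0.205 -0.515 0.832
outer loop
vertex 0.442 -1.576 1.523
vertex 1.036 -0.804 2.147
vertex -0.095 -0.651 1.963
endloop
endfacet
facet normal -0.727 -0.589 0.352
outer loop
vertex 0.442 -1.576 1.523
vertex -0.095 -0.651 1.963
vertex -0.333 -1.0 0.886
endloop
endfacet
facet normal -0.442 -0.863 -0.243
outer loop
vertex 0.442 -1.576 1.523
vertex -0.333 -1.0 0.886
vertex 0.652 -1.369 0.405
endloop
endfacet
facet normal 0.256 -0.958 -0.129
outer loop
vertex 0.442 -1.576 1.523
vertex 0.652 -1.369 0.405
vertex 1.498 -1.248 1.184
endloop
endfacet
facet normal 0.403 -0.742 0.535
outer loop
vertex 0.442 -1.576 1.523
vertex 1.498 -1.248 1.184
vertex 1.036 -0.804 2.147
endloop
endfacet
facet normal -0.134 0.181 0.974
outer loop
vertex -0.095 -0.651 1.963
vertex 1.036 -0.804 2.147
vertex 0.628 0.249 1.895
endloop
endfacet
facet normal -0.979 0.060 0.197
outer loop
vertex -0.333 -1.0 0.886
vertex -0.095 -0.651 1.963
vertex -0.218 0.128 1.116
endloop
endfacet
facet normal -0.517 -0.384 -0.765
outer loop
vertex 0.652 -1.369 0.405
vertex -0.333 -1.0 0.886
vertex 0.244 -0.316 0.153
endloop
endfacet
facet normal 0.612 -0.536 -0.582
outer loop
vertex 1.498 -1.248 1.184
vertex 0.652 -1.369 0.405
vertex 1.375 -0.469 0.337
endloop
endfacet
facet normal 0.849 -0.187 0.494
outer loop
vertex 1.036 -0.804 2.147
vertex 1.498 -1.248 1.184
vertex 1.613 -0.12 1.414
endloop
endfacet

endsolid


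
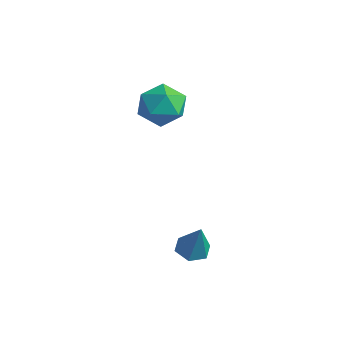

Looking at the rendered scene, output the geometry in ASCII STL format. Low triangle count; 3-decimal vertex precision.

solid 
facet normal -0.395 0.040 -0.918
outer loop
vertex 3.107 -2.571 -3.847
vertex 2.589 -2.013 -3.6
vertex 3.299 -1.796 -3.896
endloop
endfacet
facet normal 0.969 -0.243 -0.042
outer loop
vertex 3.107 -2.571 -3.847
vertex 3.299 -1.796 -3.896
vertex 3.311 -2.087 -1.92
endloop
endfacet
facet normal -0.395 0.040 -0.918
outer loop
vertex 3.299 -1.796 -3.896
vertex 2.589 -2.013 -3.6
vertex 2.781 -1.238 -3.649
endloop
endfacet
facet normal 0.750 0.655 0.092
outer loop
vertex 3.299 -1.796 -3.896
vertex 2.781 -1.238 -3.649
vertex 3.311 -2.087 -1.92
endloop
endfacet
facet normal -0.395 0.040 -0.918
outer loop
vertex 2.781 -1.238 -3.649
vertex 2.589 -2.013 -3.6
vertex 2.071 -1.456 -3.353
endloop
endfacet
facet normal -0.080 0.885 0.459
outer loop
vertex 2.781 -1.238 -3.649
vertex 2.071 -1.456 -3.353
vertex 3.311 -2.087 -1.92
endloop
endfacet
facet normal -0.395 0.040 -0.918
outer loop
vertex 2.071 -1.456 -3.353
vertex 2.589 -2.013 -3.6
vertex 1.878 -2.231 -3.304
endloop
endfacet
facet normal -0.690 0.215 0.692
outer loop
vertex 2.071 -1.456 -3.353
vertex 1.878 -2.231 -3.304
vertex 3.311 -2.087 -1.92
endloop
endfacet
facet normal -0.395 0.040 -0.918
outer loop
vertex 1.878 -2.231 -3.304
vertex 2.589 -2.013 -3.6
vertex 2.396 -2.788 -3.551
endloop
endfacet
facet normal -0.470 -0.684 0.558
outer loop
vertex 1.878 -2.231 -3.304
vertex 2.396 -2.788 -3.551
vertex 3.311 -2.087 -1.92
endloop
endfacet
facet normal -0.394 0.040 -0.918
outer loop
vertex 2.396 -2.788 -3.551
vertex 2.589 -2.013 -3.6
vertex 3.107 -2.571 -3.847
endloop
endfacet
facet normal 0.359 -0.914 0.192
outer loop
vertex 2.396 -2.788 -3.551
vertex 3.107 -2.571 -3.847
vertex 3.311 -2.087 -1.92
endloop
endfacet
facet normal -0.132 -0.197 0.972
outer loop
vertex -3.228 0.526 2.76
vertex -3.168 -0.69 2.522
vertex -2.134 -0.059 2.79
endloop
endfacet
facet normal 0.204 0.426 0.881
outer loop
vertex -3.228 0.526 2.76
vertex -2.134 -0.059 2.79
vertex -2.224 1.063 2.268
endloop
endfacet
facet normal -0.215 0.847 0.486
outer loop
vertex -3.228 0.526 2.76
vertex -2.224 1.063 2.268
vertex -3.313 1.125 1.677
endloop
endfacet
facet normal -0.810 0.484 0.331
outer loop
vertex -3.228 0.526 2.76
vertex -3.313 1.125 1.677
vertex -3.897 0.041 1.834
endloop
endfacet
facet normal -0.758 -0.161 0.632
outer loop
vertex -3.228 0.526 2.76
vertex -3.897 0.041 1.834
vertex -3.168 -0.69 2.522
endloop
endfacet
facet normal 0.803 0.303 0.514
outer loop
vertex -2.224 1.063 2.268
vertex -2.134 -0.059 2.79
vertex -1.543 0.179 1.726
endloop
endfacet
facet normal 0.259 -0.705 0.660
outer loop
vertex -2.134 -0.059 2.79
vertex -3.168 -0.69 2.522
vertex -2.127 -0.905 1.883
endloop
endfacet
facet normal -0.754 -0.648 0.110
outer loop
vertex -3.168 -0.69 2.522
vertex -3.897 0.041 1.834
vertex -3.216 -0.843 1.292
endloop
endfacet
facet normal -0.837 0.397 -0.376
outer loop
vertex -3.897 0.041 1.834
vertex -3.313 1.125 1.677
vertex -3.306 0.279 0.77
endloop
endfacet
facet normal 0.125 0.984 -0.127
outer loop
vertex -3.313 1.125 1.677
vertex -2.224 1.063 2.268
vertex -2.272 0.91 1.038
endloop
endfacet
facet normal 0.810 -0.484 -0.331
outer loop
vertex -2.212 -0.306 0.8
vertex -1.543 0.179 1.726
vertex -2.127 -0.905 1.883
endloop
endfacet
facet normal 0.215 -0.847 -0.486
outer loop
vertex -2.212 -0.306 0.8
vertex -2.127 -0.905 1.883
vertex -3.216 -0.843 1.292
endloop
endfacet
facet normal -0.204 -0.426 -0.881
outer loop
vertex -2.212 -0.306 0.8
vertex -3.216 -0.843 1.292
vertex -3.306 0.279 0.77
endloop
endfacet
facet normal 0.132 0.197 -0.972
outer loop
vertex -2.212 -0.306 0.8
vertex -3.306 0.279 0.77
vertex -2.272 0.91 1.038
endloop
endfacet
facet normal 0.758 0.161 -0.632
outer loop
vertex -2.212 -0.306 0.8
vertex -2.272 0.91 1.038
vertex -1.543 0.179 1.726
endloop
endfacet
facet normal 0.837 -0.397 0.376
outer loop
vertex -2.127 -0.905 1.883
vertex -1.543 0.179 1.726
vertex -2.134 -0.059 2.79
endloop
endfacet
facet normal -0.125 -0.984 0.127
outer loop
vertex -3.216 -0.843 1.292
vertex -2.127 -0.905 1.883
vertex -3.168 -0.69 2.522
endloop
endfacet
facet normal -0.803 -0.303 -0.514
outer loop
vertex -3.306 0.279 0.77
vertex -3.216 -0.843 1.292
vertex -3.897 0.041 1.834
endloop
endfacet
facet normal -0.259 0.705 -0.660
outer loop
vertex -2.272 0.91 1.038
vertex -3.306 0.279 0.77
vertex -3.313 1.125 1.677
endloop
endfacet
facet normal 0.754 0.648 -0.110
outer loop
vertex -1.543 0.179 1.726
vertex -2.272 0.91 1.038
vertex -2.224 1.063 2.268
endloop
endfacet

endsolid


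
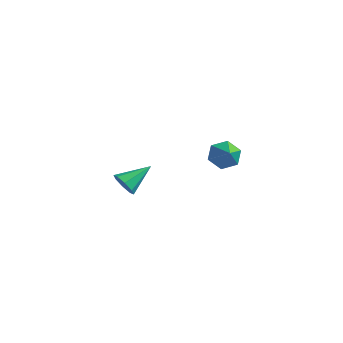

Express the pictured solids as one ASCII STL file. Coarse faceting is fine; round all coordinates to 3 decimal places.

solid 
facet normal -0.389 -0.813 -0.433
outer loop
vertex -3.665 -2.221 -2.623
vertex -4.027 -1.764 -3.156
vertex -3.325 -2.123 -3.113
endloop
endfacet
facet normal 0.822 -0.219 0.526
outer loop
vertex -3.665 -2.221 -2.623
vertex -3.325 -2.123 -3.113
vertex -3.313 -0.276 -2.364
endloop
endfacet
facet normal -0.390 -0.813 -0.432
outer loop
vertex -3.325 -2.123 -3.113
vertex -4.027 -1.764 -3.156
vertex -3.396 -1.815 -3.629
endloop
endfacet
facet normal 0.993 0.039 -0.113
outer loop
vertex -3.325 -2.123 -3.113
vertex -3.396 -1.815 -3.629
vertex -3.313 -0.276 -2.364
endloop
endfacet
facet normal -0.390 -0.813 -0.432
outer loop
vertex -3.396 -1.815 -3.629
vertex -4.027 -1.764 -3.156
vertex -3.837 -1.477 -3.867
endloop
endfacet
facet normal 0.666 0.452 -0.593
outer loop
vertex -3.396 -1.815 -3.629
vertex -3.837 -1.477 -3.867
vertex -3.313 -0.276 -2.364
endloop
endfacet
facet normal -0.392 -0.812 -0.432
outer loop
vertex -3.837 -1.477 -3.867
vertex -4.027 -1.764 -3.156
vertex -4.389 -1.306 -3.688
endloop
endfacet
facet normal 0.035 0.775 -0.631
outer loop
vertex -3.837 -1.477 -3.867
vertex -4.389 -1.306 -3.688
vertex -3.313 -0.276 -2.364
endloop
endfacet
facet normal -0.391 -0.812 -0.433
outer loop
vertex -4.389 -1.306 -3.688
vertex -4.027 -1.764 -3.156
vertex -4.729 -1.404 -3.198
endloop
endfacet
facet normal -0.533 0.821 -0.206
outer loop
vertex -4.389 -1.306 -3.688
vertex -4.729 -1.404 -3.198
vertex -3.313 -0.276 -2.364
endloop
endfacet
facet normal -0.391 -0.812 -0.433
outer loop
vertex -4.729 -1.404 -3.198
vertex -4.027 -1.764 -3.156
vertex -4.658 -1.713 -2.683
endloop
endfacet
facet normal -0.704 0.562 0.434
outer loop
vertex -4.729 -1.404 -3.198
vertex -4.658 -1.713 -2.683
vertex -3.313 -0.276 -2.364
endloop
endfacet
facet normal -0.390 -0.813 -0.432
outer loop
vertex -4.658 -1.713 -2.683
vertex -4.027 -1.764 -3.156
vertex -4.217 -2.051 -2.445
endloop
endfacet
facet normal -0.378 0.151 0.914
outer loop
vertex -4.658 -1.713 -2.683
vertex -4.217 -2.051 -2.445
vertex -3.313 -0.276 -2.364
endloop
endfacet
facet normal -0.390 -0.813 -0.432
outer loop
vertex -4.217 -2.051 -2.445
vertex -4.027 -1.764 -3.156
vertex -3.665 -2.221 -2.623
endloop
endfacet
facet normal 0.254 -0.173 0.952
outer loop
vertex -4.217 -2.051 -2.445
vertex -3.665 -2.221 -2.623
vertex -3.313 -0.276 -2.364
endloop
endfacet
facet normal -0.534 0.587 -0.608
outer loop
vertex 3.407 -3.35 1.89
vertex 2.736 -3.449 2.384
vertex 3.271 -2.817 2.524
endloop
endfacet
facet normal 0.983 0.175 0.064
outer loop
vertex 3.407 -3.35 1.89
vertex 3.271 -2.817 2.524
vertex 3.484 -4.271 3.236
endloop
endfacet
facet normal -0.535 0.587 -0.608
outer loop
vertex 3.271 -2.817 2.524
vertex 2.736 -3.449 2.384
vertex 2.6 -2.916 3.019
endloop
endfacet
facet normal 0.490 0.440 0.752
outer loop
vertex 3.271 -2.817 2.524
vertex 2.6 -2.916 3.019
vertex 3.484 -4.271 3.236
endloop
endfacet
facet normal -0.534 0.588 -0.608
outer loop
vertex 2.6 -2.916 3.019
vertex 2.736 -3.449 2.384
vertex 2.064 -3.548 2.879
endloop
endfacet
facet normal -0.247 -0.006 0.969
outer loop
vertex 2.6 -2.916 3.019
vertex 2.064 -3.548 2.879
vertex 3.484 -4.271 3.236
endloop
endfacet
facet normal -0.535 0.586 -0.609
outer loop
vertex 2.064 -3.548 2.879
vertex 2.736 -3.449 2.384
vertex 2.201 -4.081 2.245
endloop
endfacet
facet normal -0.490 -0.717 0.497
outer loop
vertex 2.064 -3.548 2.879
vertex 2.201 -4.081 2.245
vertex 3.484 -4.271 3.236
endloop
endfacet
facet normal -0.535 0.587 -0.608
outer loop
vertex 2.201 -4.081 2.245
vertex 2.736 -3.449 2.384
vertex 2.872 -3.982 1.75
endloop
endfacet
facet normal 0.003 -0.981 -0.192
outer loop
vertex 2.201 -4.081 2.245
vertex 2.872 -3.982 1.75
vertex 3.484 -4.271 3.236
endloop
endfacet
facet normal -0.534 0.587 -0.608
outer loop
vertex 2.872 -3.982 1.75
vertex 2.736 -3.449 2.384
vertex 3.407 -3.35 1.89
endloop
endfacet
facet normal 0.739 -0.535 -0.409
outer loop
vertex 2.872 -3.982 1.75
vertex 3.407 -3.35 1.89
vertex 3.484 -4.271 3.236
endloop
endfacet

endsolid


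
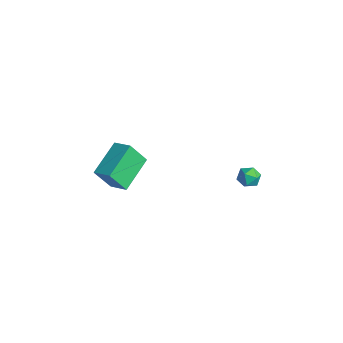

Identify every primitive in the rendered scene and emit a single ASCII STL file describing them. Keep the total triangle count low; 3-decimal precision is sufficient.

solid 
facet normal -0.266 0.877 0.400
outer loop
vertex 2.509 4.062 0.201
vertex 1.889 3.861 0.229
vertex 2.29 3.753 0.732
endloop
endfacet
facet normal 0.405 0.708 0.579
outer loop
vertex 2.509 4.062 0.201
vertex 2.29 3.753 0.732
vertex 2.879 3.612 0.492
endloop
endfacet
facet normal 0.779 0.626 -0.023
outer loop
vertex 2.509 4.062 0.201
vertex 2.879 3.612 0.492
vertex 2.843 3.633 -0.158
endloop
endfacet
facet normal 0.339 0.745 -0.575
outer loop
vertex 2.509 4.062 0.201
vertex 2.843 3.633 -0.158
vertex 2.231 3.786 -0.321
endloop
endfacet
facet normal -0.306 0.899 -0.313
outer loop
vertex 2.509 4.062 0.201
vertex 2.231 3.786 -0.321
vertex 1.889 3.861 0.229
endloop
endfacet
facet normal 0.393 0.080 0.916
outer loop
vertex 2.879 3.612 0.492
vertex 2.29 3.753 0.732
vertex 2.489 3.134 0.701
endloop
endfacet
facet normal -0.693 0.353 0.628
outer loop
vertex 2.29 3.753 0.732
vertex 1.889 3.861 0.229
vertex 1.877 3.287 0.538
endloop
endfacet
facet normal -0.758 0.389 -0.524
outer loop
vertex 1.889 3.861 0.229
vertex 2.231 3.786 -0.321
vertex 1.841 3.308 -0.112
endloop
endfacet
facet normal 0.287 0.140 -0.948
outer loop
vertex 2.231 3.786 -0.321
vertex 2.843 3.633 -0.158
vertex 2.43 3.167 -0.352
endloop
endfacet
facet normal 0.997 -0.051 -0.057
outer loop
vertex 2.843 3.633 -0.158
vertex 2.879 3.612 0.492
vertex 2.831 3.059 0.151
endloop
endfacet
facet normal -0.339 -0.745 0.575
outer loop
vertex 2.211 2.858 0.179
vertex 2.489 3.134 0.701
vertex 1.877 3.287 0.538
endloop
endfacet
facet normal -0.779 -0.626 0.023
outer loop
vertex 2.211 2.858 0.179
vertex 1.877 3.287 0.538
vertex 1.841 3.308 -0.112
endloop
endfacet
facet normal -0.405 -0.708 -0.579
outer loop
vertex 2.211 2.858 0.179
vertex 1.841 3.308 -0.112
vertex 2.43 3.167 -0.352
endloop
endfacet
facet normal 0.266 -0.877 -0.400
outer loop
vertex 2.211 2.858 0.179
vertex 2.43 3.167 -0.352
vertex 2.831 3.059 0.151
endloop
endfacet
facet normal 0.306 -0.899 0.313
outer loop
vertex 2.211 2.858 0.179
vertex 2.831 3.059 0.151
vertex 2.489 3.134 0.701
endloop
endfacet
facet normal -0.287 -0.140 0.948
outer loop
vertex 1.877 3.287 0.538
vertex 2.489 3.134 0.701
vertex 2.29 3.753 0.732
endloop
endfacet
facet normal -0.997 0.051 0.057
outer loop
vertex 1.841 3.308 -0.112
vertex 1.877 3.287 0.538
vertex 1.889 3.861 0.229
endloop
endfacet
facet normal -0.393 -0.080 -0.916
outer loop
vertex 2.43 3.167 -0.352
vertex 1.841 3.308 -0.112
vertex 2.231 3.786 -0.321
endloop
endfacet
facet normal 0.693 -0.353 -0.628
outer loop
vertex 2.831 3.059 0.151
vertex 2.43 3.167 -0.352
vertex 2.843 3.633 -0.158
endloop
endfacet
facet normal 0.758 -0.389 0.524
outer loop
vertex 2.489 3.134 0.701
vertex 2.831 3.059 0.151
vertex 2.879 3.612 0.492
endloop
endfacet
facet normal -0.876 -0.312 -0.368
outer loop
vertex 0.428 -3.892 2.576
vertex -0.462 -2.299 3.344
vertex 0.684 -3.155 1.342
endloop
endfacet
facet normal 0.449 -0.805 -0.388
outer loop
vertex 1.622 -2.821 1.736
vertex 0.428 -3.892 2.576
vertex 0.684 -3.155 1.342
endloop
endfacet
facet normal -0.876 -0.311 -0.368
outer loop
vertex 0.684 -3.155 1.342
vertex -0.462 -2.299 3.344
vertex -0.205 -1.561 2.11
endloop
endfacet
facet normal 0.175 0.505 -0.845
outer loop
vertex -0.205 -1.561 2.11
vertex 1.622 -2.821 1.736
vertex 0.684 -3.155 1.342
endloop
endfacet
facet normal -0.175 -0.505 0.845
outer loop
vertex 0.428 -3.892 2.576
vertex 0.476 -1.965 3.738
vertex -0.462 -2.299 3.344
endloop
endfacet
facet normal 0.449 -0.805 -0.388
outer loop
vertex 1.365 -3.559 2.97
vertex 0.428 -3.892 2.576
vertex 1.622 -2.821 1.736
endloop
endfacet
facet normal -0.176 -0.505 0.845
outer loop
vertex 1.365 -3.559 2.97
vertex 0.476 -1.965 3.738
vertex 0.428 -3.892 2.576
endloop
endfacet
facet normal -0.449 0.805 0.388
outer loop
vertex -0.462 -2.299 3.344
vertex 0.476 -1.965 3.738
vertex -0.205 -1.561 2.11
endloop
endfacet
facet normal 0.176 0.505 -0.845
outer loop
vertex 0.732 -1.228 2.504
vertex 1.622 -2.821 1.736
vertex -0.205 -1.561 2.11
endloop
endfacet
facet normal -0.449 0.805 0.388
outer loop
vertex -0.205 -1.561 2.11
vertex 0.476 -1.965 3.738
vertex 0.732 -1.228 2.504
endloop
endfacet
facet normal 0.876 0.312 0.369
outer loop
vertex 0.732 -1.228 2.504
vertex 1.365 -3.559 2.97
vertex 1.622 -2.821 1.736
endloop
endfacet
facet normal 0.876 0.311 0.368
outer loop
vertex 0.476 -1.965 3.738
vertex 1.365 -3.559 2.97
vertex 0.732 -1.228 2.504
endloop
endfacet

endsolid


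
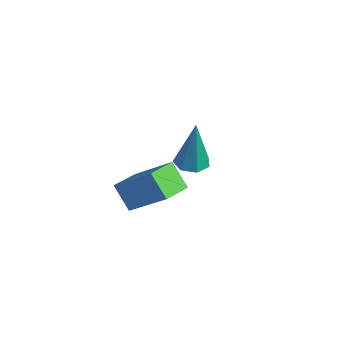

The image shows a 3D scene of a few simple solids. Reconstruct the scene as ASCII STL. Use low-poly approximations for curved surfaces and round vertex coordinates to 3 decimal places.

solid 
facet normal -0.020 -0.076 -0.997
outer loop
vertex -0.396 1.085 -1.45
vertex -0.916 0.854 -1.422
vertex -0.773 1.404 -1.467
endloop
endfacet
facet normal 0.625 0.750 0.216
outer loop
vertex -0.396 1.085 -1.45
vertex -0.773 1.404 -1.467
vertex -0.884 0.986 0.302
endloop
endfacet
facet normal -0.018 -0.077 -0.997
outer loop
vertex -0.773 1.404 -1.467
vertex -0.916 0.854 -1.422
vertex -1.259 1.309 -1.451
endloop
endfacet
facet normal -0.181 0.960 0.215
outer loop
vertex -0.773 1.404 -1.467
vertex -1.259 1.309 -1.451
vertex -0.884 0.986 0.302
endloop
endfacet
facet normal -0.018 -0.077 -0.997
outer loop
vertex -1.259 1.309 -1.451
vertex -0.916 0.854 -1.422
vertex -1.486 0.871 -1.413
endloop
endfacet
facet normal -0.846 0.462 0.266
outer loop
vertex -1.259 1.309 -1.451
vertex -1.486 0.871 -1.413
vertex -0.884 0.986 0.302
endloop
endfacet
facet normal -0.018 -0.077 -0.997
outer loop
vertex -1.486 0.871 -1.413
vertex -0.916 0.854 -1.422
vertex -1.284 0.421 -1.382
endloop
endfacet
facet normal -0.870 -0.368 0.330
outer loop
vertex -1.486 0.871 -1.413
vertex -1.284 0.421 -1.382
vertex -0.884 0.986 0.302
endloop
endfacet
facet normal -0.020 -0.075 -0.997
outer loop
vertex -1.284 0.421 -1.382
vertex -0.916 0.854 -1.422
vertex -0.805 0.297 -1.382
endloop
endfacet
facet normal -0.234 -0.904 0.359
outer loop
vertex -1.284 0.421 -1.382
vertex -0.805 0.297 -1.382
vertex -0.884 0.986 0.302
endloop
endfacet
facet normal -0.019 -0.075 -0.997
outer loop
vertex -0.805 0.297 -1.382
vertex -0.916 0.854 -1.422
vertex -0.41 0.592 -1.412
endloop
endfacet
facet normal 0.581 -0.744 0.332
outer loop
vertex -0.805 0.297 -1.382
vertex -0.41 0.592 -1.412
vertex -0.884 0.986 0.302
endloop
endfacet
facet normal -0.020 -0.076 -0.997
outer loop
vertex -0.41 0.592 -1.412
vertex -0.916 0.854 -1.422
vertex -0.396 1.085 -1.45
endloop
endfacet
facet normal 0.963 -0.007 0.268
outer loop
vertex -0.41 0.592 -1.412
vertex -0.396 1.085 -1.45
vertex -0.884 0.986 0.302
endloop
endfacet
facet normal -0.723 0.045 0.690
outer loop
vertex 1.537 -3.0 2.475
vertex 1.456 -2.146 2.334
vertex 0.359 -3.312 1.261
endloop
endfacet
facet normal 0.093 -0.982 0.162
outer loop
vertex 1.024 -3.354 0.626
vertex 1.537 -3.0 2.475
vertex 0.359 -3.312 1.261
endloop
endfacet
facet normal -0.723 0.045 0.690
outer loop
vertex 0.359 -3.312 1.261
vertex 1.456 -2.146 2.334
vertex 0.278 -2.458 1.12
endloop
endfacet
facet normal -0.685 -0.181 -0.705
outer loop
vertex 0.278 -2.458 1.12
vertex 1.024 -3.354 0.626
vertex 0.359 -3.312 1.261
endloop
endfacet
facet normal 0.685 0.181 0.705
outer loop
vertex 1.537 -3.0 2.475
vertex 2.121 -2.188 1.699
vertex 1.456 -2.146 2.334
endloop
endfacet
facet normal 0.093 -0.982 0.162
outer loop
vertex 2.202 -3.042 1.84
vertex 1.537 -3.0 2.475
vertex 1.024 -3.354 0.626
endloop
endfacet
facet normal 0.685 0.181 0.705
outer loop
vertex 2.202 -3.042 1.84
vertex 2.121 -2.188 1.699
vertex 1.537 -3.0 2.475
endloop
endfacet
facet normal -0.093 0.982 -0.162
outer loop
vertex 1.456 -2.146 2.334
vertex 2.121 -2.188 1.699
vertex 0.278 -2.458 1.12
endloop
endfacet
facet normal -0.685 -0.181 -0.705
outer loop
vertex 0.943 -2.5 0.485
vertex 1.024 -3.354 0.626
vertex 0.278 -2.458 1.12
endloop
endfacet
facet normal -0.093 0.982 -0.162
outer loop
vertex 0.278 -2.458 1.12
vertex 2.121 -2.188 1.699
vertex 0.943 -2.5 0.485
endloop
endfacet
facet normal 0.723 -0.045 -0.690
outer loop
vertex 0.943 -2.5 0.485
vertex 2.202 -3.042 1.84
vertex 1.024 -3.354 0.626
endloop
endfacet
facet normal 0.723 -0.045 -0.690
outer loop
vertex 2.121 -2.188 1.699
vertex 2.202 -3.042 1.84
vertex 0.943 -2.5 0.485
endloop
endfacet

endsolid
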